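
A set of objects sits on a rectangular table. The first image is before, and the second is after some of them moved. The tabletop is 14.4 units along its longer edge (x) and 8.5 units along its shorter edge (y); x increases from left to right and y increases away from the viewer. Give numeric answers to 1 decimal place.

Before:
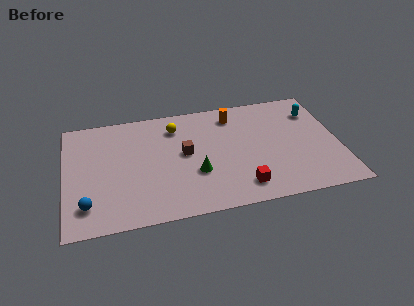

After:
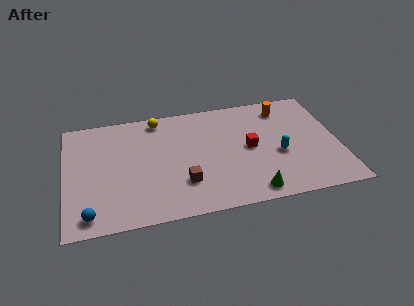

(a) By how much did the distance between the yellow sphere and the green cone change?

+4.2

Before: roughly 3.8 units apart; after: 8.0. That's 4.2 units further apart.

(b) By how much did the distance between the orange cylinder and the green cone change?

+1.8

They were about 4.6 units apart before and 6.4 after — 1.8 units further apart.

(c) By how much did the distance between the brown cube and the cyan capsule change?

-2.0

Before: roughly 7.2 units apart; after: 5.2. That's 2.0 units closer together.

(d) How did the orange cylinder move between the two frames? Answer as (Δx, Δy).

(2.7, 0.0)

From the two frames, the orange cylinder sits at roughly (9.0, 7.0) before and (11.7, 7.0) after.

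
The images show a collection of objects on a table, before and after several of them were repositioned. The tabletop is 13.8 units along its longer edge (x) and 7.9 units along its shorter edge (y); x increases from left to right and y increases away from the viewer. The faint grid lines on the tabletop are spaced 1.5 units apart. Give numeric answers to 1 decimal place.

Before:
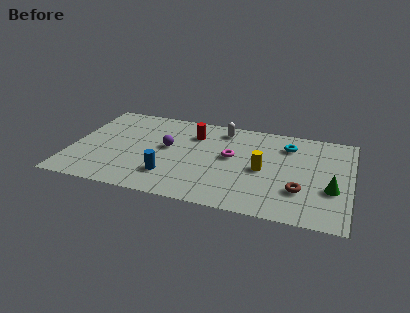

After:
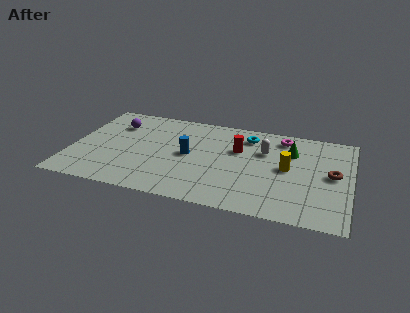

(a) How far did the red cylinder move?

2.4

From (5.9, 5.9) to (8.2, 5.1), the red cylinder covered √(2.3² + 0.8²) ≈ 2.4 units.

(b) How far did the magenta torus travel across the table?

3.3

The magenta torus moved from about (7.9, 4.4) to (10.3, 6.7), a distance of √(2.4² + 2.3²) ≈ 3.3.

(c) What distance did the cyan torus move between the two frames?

2.0

The cyan torus was near (10.6, 6.1) before and (8.6, 6.4) after, so it travelled √(2.0² + 0.3²) ≈ 2.0 units.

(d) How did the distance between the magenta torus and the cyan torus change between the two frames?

-1.5

The distance was about 3.2 in the first image and 1.7 in the second, so they moved 1.5 units closer together.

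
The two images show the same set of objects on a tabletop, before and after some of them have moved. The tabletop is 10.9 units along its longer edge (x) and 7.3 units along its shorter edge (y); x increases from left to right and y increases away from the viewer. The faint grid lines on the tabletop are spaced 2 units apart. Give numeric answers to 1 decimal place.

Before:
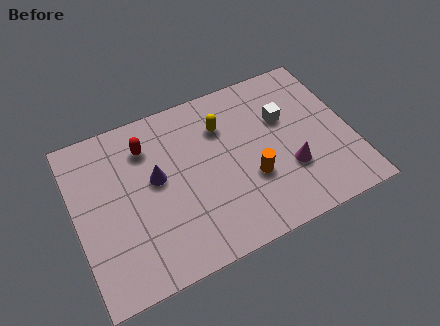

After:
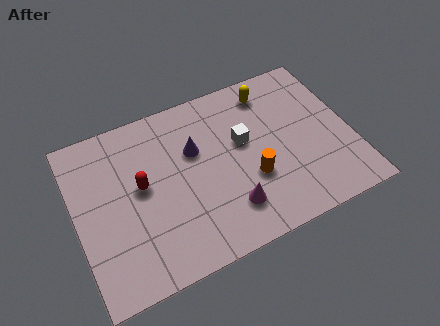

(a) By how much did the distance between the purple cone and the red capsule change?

+0.8

They were about 1.5 units apart before and 2.3 after — 0.8 units further apart.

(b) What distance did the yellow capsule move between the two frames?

2.2

From (6.0, 5.3) to (8.0, 6.1), the yellow capsule covered √(2.0² + 0.8²) ≈ 2.2 units.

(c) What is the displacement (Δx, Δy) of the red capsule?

(-0.4, -1.6)

From the two frames, the red capsule sits at roughly (3.0, 5.6) before and (2.6, 4.0) after.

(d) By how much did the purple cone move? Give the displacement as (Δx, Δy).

(1.6, 0.6)

The purple cone was at about (3.2, 4.1) and moved to about (4.8, 4.7).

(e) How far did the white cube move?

1.7

The white cube moved from about (8.4, 4.7) to (6.7, 4.3), a distance of √(1.7² + 0.4²) ≈ 1.7.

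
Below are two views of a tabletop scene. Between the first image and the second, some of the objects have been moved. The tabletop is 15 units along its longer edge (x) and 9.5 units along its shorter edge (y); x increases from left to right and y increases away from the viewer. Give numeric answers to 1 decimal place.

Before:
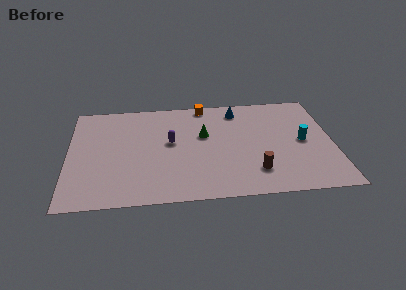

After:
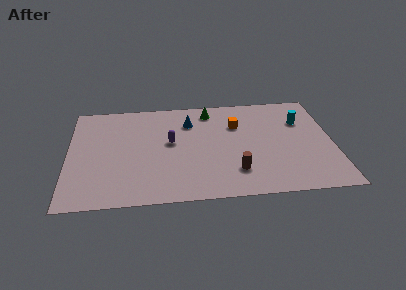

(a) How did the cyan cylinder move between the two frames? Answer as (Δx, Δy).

(0.0, 1.9)

The cyan cylinder started near (13.3, 4.7) and ended near (13.3, 6.6).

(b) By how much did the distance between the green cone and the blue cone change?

-1.4

They were about 3.0 units apart before and 1.6 after — 1.4 units closer together.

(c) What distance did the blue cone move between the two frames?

2.9

From (9.7, 8.0) to (6.9, 7.1), the blue cone covered √(2.8² + 0.9²) ≈ 2.9 units.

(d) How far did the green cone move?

2.3

The green cone moved from about (7.7, 5.8) to (8.1, 8.1), a distance of √(0.4² + 2.3²) ≈ 2.3.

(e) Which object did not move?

the purple capsule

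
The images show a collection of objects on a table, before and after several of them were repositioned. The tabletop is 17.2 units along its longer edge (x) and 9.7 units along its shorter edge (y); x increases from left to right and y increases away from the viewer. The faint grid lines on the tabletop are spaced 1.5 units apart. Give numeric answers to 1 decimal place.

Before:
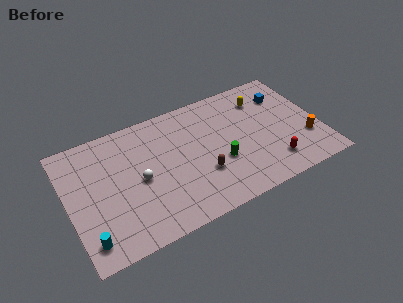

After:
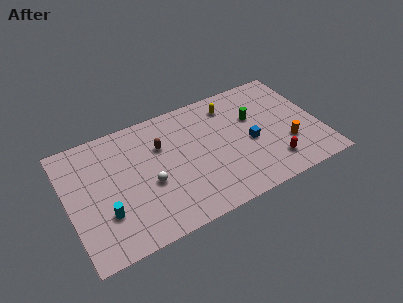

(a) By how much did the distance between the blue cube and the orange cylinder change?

-1.6

They were about 4.3 units apart before and 2.7 after — 1.6 units closer together.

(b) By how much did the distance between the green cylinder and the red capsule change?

+0.5

Before: roughly 3.8 units apart; after: 4.3. That's 0.5 units further apart.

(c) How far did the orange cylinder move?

1.3

From (16.1, 3.0) to (14.8, 3.1), the orange cylinder covered √(1.3² + 0.1²) ≈ 1.3 units.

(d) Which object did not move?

the red capsule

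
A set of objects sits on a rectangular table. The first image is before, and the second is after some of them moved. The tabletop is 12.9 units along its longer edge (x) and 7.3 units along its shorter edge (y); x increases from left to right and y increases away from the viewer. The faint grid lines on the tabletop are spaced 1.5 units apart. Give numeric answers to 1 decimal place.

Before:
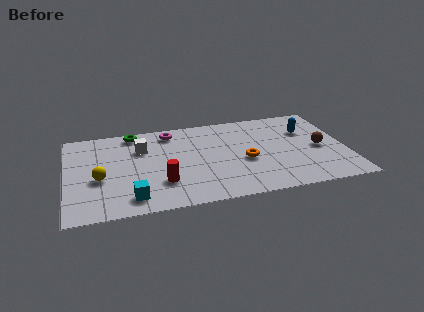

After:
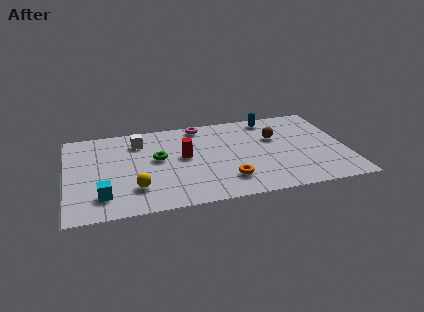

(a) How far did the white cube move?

0.6

The white cube moved from about (3.5, 5.1) to (3.4, 5.7), a distance of √(0.1² + 0.6²) ≈ 0.6.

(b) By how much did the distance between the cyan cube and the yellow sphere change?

-0.8

Before: roughly 2.3 units apart; after: 1.5. That's 0.8 units closer together.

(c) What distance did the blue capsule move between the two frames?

2.1

The blue capsule was near (11.2, 5.0) before and (9.6, 6.4) after, so it travelled √(1.6² + 1.4²) ≈ 2.1 units.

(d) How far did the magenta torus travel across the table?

1.4

From (4.9, 6.2) to (6.3, 6.5), the magenta torus covered √(1.4² + 0.3²) ≈ 1.4 units.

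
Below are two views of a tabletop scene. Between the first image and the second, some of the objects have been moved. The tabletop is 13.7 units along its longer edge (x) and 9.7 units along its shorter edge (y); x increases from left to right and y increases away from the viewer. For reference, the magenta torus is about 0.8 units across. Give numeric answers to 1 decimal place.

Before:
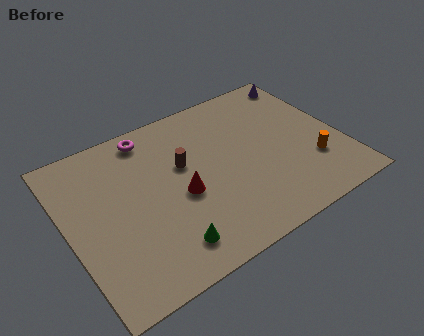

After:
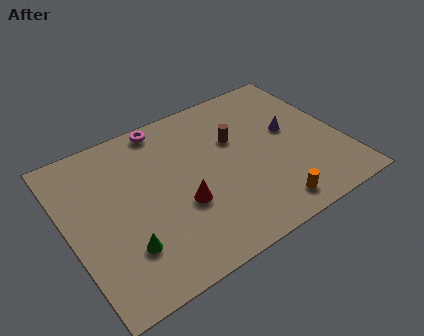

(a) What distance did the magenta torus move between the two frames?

0.9

The magenta torus was near (4.6, 8.5) before and (5.4, 8.8) after, so it travelled √(0.8² + 0.3²) ≈ 0.9 units.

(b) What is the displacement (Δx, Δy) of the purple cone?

(-1.5, -3.1)

From the two frames, the purple cone sits at roughly (12.8, 8.5) before and (11.3, 5.4) after.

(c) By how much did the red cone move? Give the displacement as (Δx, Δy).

(-0.1, -0.6)

From the two frames, the red cone sits at roughly (5.5, 4.2) before and (5.4, 3.6) after.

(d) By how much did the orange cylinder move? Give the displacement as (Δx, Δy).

(-2.6, -1.6)

The orange cylinder started near (12.0, 2.9) and ended near (9.4, 1.3).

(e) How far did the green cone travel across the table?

2.1

From (4.3, 1.7) to (2.4, 2.6), the green cone covered √(1.9² + 0.9²) ≈ 2.1 units.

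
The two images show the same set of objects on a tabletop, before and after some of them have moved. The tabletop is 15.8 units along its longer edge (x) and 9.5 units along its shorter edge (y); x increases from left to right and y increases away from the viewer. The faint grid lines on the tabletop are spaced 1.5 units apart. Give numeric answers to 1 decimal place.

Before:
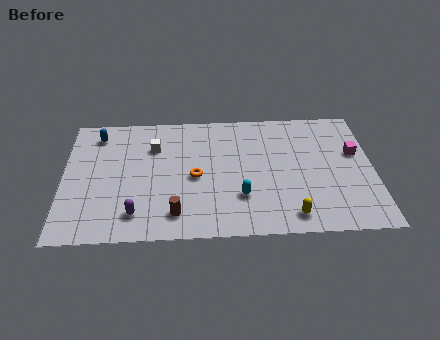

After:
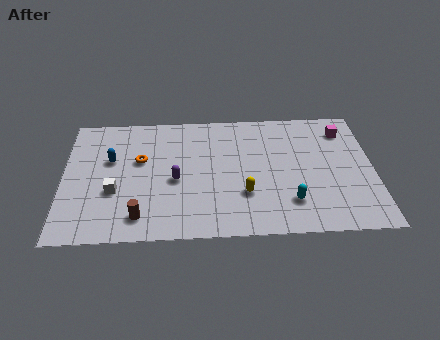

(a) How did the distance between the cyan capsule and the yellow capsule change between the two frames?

-0.5

Before: roughly 2.9 units apart; after: 2.4. That's 0.5 units closer together.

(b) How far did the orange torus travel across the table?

3.1

The orange torus was near (6.7, 4.4) before and (3.9, 5.8) after, so it travelled √(2.8² + 1.4²) ≈ 3.1 units.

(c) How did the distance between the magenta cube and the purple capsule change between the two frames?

-2.6

The distance was about 11.9 in the first image and 9.3 in the second, so they moved 2.6 units closer together.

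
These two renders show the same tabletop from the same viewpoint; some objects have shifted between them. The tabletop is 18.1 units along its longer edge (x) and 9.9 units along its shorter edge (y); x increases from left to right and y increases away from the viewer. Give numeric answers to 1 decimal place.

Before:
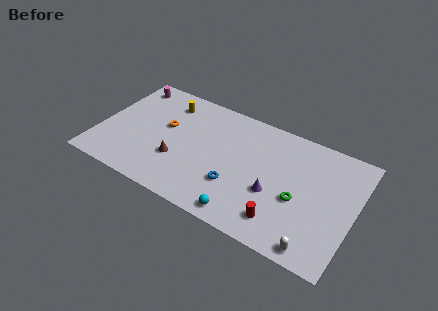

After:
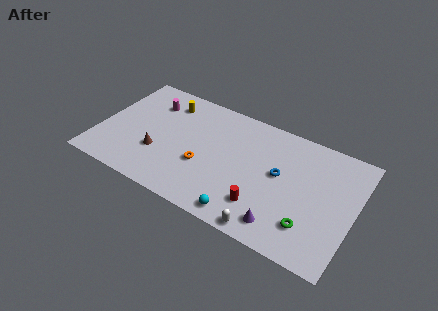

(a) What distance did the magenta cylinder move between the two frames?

2.1

The magenta cylinder was near (1.4, 8.5) before and (3.2, 7.5) after, so it travelled √(1.8² + 1.0²) ≈ 2.1 units.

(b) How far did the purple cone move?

2.4

The purple cone moved from about (12.6, 3.8) to (13.5, 1.6), a distance of √(0.9² + 2.2²) ≈ 2.4.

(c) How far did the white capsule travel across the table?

3.3

The white capsule was near (15.9, 1.0) before and (12.6, 0.8) after, so it travelled √(3.3² + 0.2²) ≈ 3.3 units.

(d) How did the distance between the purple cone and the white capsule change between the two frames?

-3.1

Before: roughly 4.3 units apart; after: 1.2. That's 3.1 units closer together.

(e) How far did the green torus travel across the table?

2.0

From (14.3, 4.1) to (15.3, 2.4), the green torus covered √(1.0² + 1.7²) ≈ 2.0 units.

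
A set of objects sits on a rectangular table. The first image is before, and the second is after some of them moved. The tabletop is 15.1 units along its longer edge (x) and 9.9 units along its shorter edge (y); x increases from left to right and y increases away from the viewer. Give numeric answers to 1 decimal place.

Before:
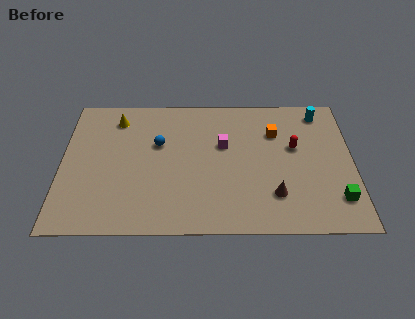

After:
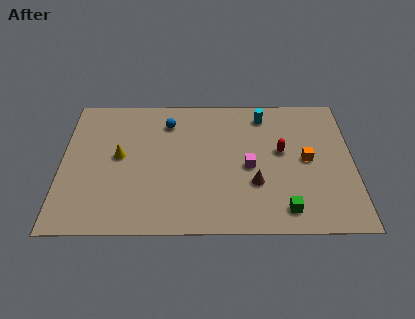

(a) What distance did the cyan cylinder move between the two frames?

3.0

The cyan cylinder was near (13.5, 8.5) before and (10.5, 8.3) after, so it travelled √(3.0² + 0.2²) ≈ 3.0 units.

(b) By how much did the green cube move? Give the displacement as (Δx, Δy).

(-2.7, -0.7)

From the two frames, the green cube sits at roughly (14.2, 2.2) before and (11.5, 1.5) after.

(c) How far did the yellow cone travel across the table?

2.8

The yellow cone moved from about (2.8, 8.1) to (3.0, 5.3), a distance of √(0.2² + 2.8²) ≈ 2.8.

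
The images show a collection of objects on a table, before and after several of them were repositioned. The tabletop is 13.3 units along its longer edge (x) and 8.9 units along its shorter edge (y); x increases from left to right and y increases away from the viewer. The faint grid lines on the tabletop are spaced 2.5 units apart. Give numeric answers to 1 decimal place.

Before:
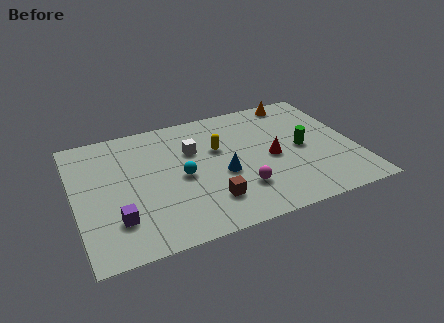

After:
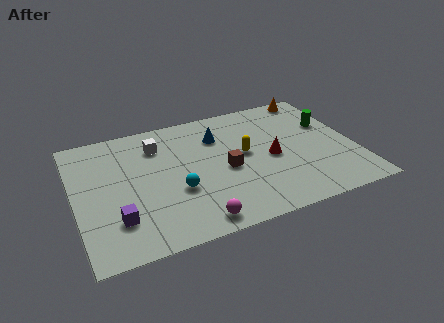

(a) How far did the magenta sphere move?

2.7

The magenta sphere moved from about (7.6, 2.4) to (5.3, 1.0), a distance of √(2.3² + 1.4²) ≈ 2.7.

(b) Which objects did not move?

the purple cube and the red cone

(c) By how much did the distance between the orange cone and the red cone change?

+0.5

Before: roughly 4.3 units apart; after: 4.8. That's 0.5 units further apart.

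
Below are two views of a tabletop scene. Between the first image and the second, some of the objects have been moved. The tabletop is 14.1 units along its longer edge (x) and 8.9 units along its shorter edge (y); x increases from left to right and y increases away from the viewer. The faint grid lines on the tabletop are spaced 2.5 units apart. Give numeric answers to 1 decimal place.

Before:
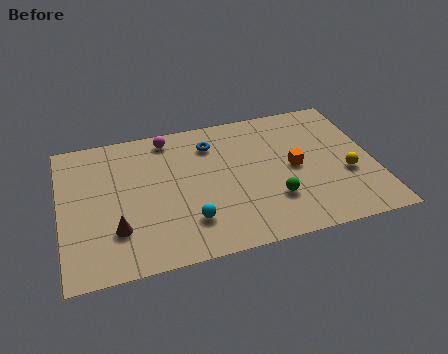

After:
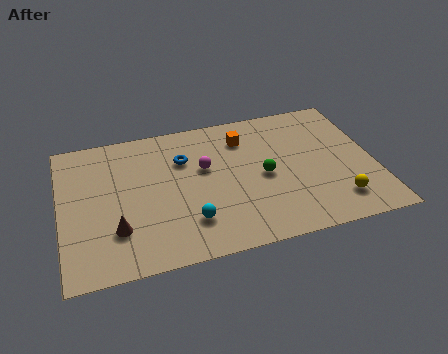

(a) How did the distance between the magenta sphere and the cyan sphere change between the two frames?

-2.3

The distance was about 5.6 in the first image and 3.3 in the second, so they moved 2.3 units closer together.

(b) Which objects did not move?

the brown cone and the cyan sphere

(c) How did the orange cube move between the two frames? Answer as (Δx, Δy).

(-2.1, 2.5)

The orange cube was at about (10.5, 4.4) and moved to about (8.4, 6.9).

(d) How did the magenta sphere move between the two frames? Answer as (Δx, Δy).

(1.5, -2.4)

The magenta sphere was at about (5.0, 7.8) and moved to about (6.5, 5.4).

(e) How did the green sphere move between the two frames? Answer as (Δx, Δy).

(-0.3, 1.6)

The green sphere was at about (9.4, 2.6) and moved to about (9.1, 4.2).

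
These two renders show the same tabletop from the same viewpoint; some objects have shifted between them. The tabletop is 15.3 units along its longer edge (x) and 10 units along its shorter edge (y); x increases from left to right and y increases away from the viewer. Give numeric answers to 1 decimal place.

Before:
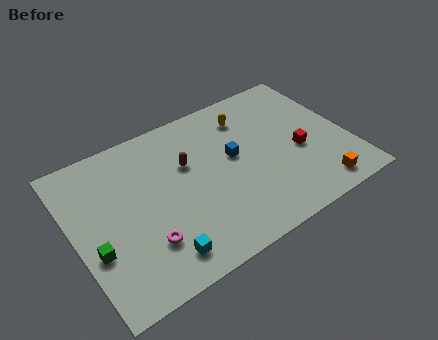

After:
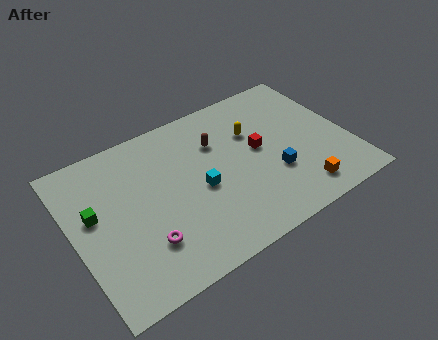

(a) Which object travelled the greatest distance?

the cyan cube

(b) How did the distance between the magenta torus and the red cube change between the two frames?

-1.7

The distance was about 9.1 in the first image and 7.4 in the second, so they moved 1.7 units closer together.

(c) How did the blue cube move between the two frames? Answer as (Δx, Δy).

(1.9, -2.2)

The blue cube was at about (9.0, 5.6) and moved to about (10.9, 3.4).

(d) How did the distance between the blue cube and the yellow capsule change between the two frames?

+0.8

They were about 2.6 units apart before and 3.4 after — 0.8 units further apart.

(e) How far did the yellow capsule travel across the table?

1.2

The yellow capsule moved from about (10.2, 7.9) to (10.3, 6.7), a distance of √(0.1² + 1.2²) ≈ 1.2.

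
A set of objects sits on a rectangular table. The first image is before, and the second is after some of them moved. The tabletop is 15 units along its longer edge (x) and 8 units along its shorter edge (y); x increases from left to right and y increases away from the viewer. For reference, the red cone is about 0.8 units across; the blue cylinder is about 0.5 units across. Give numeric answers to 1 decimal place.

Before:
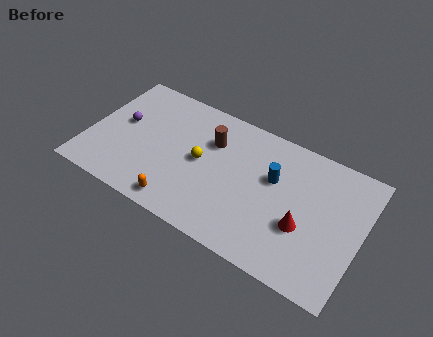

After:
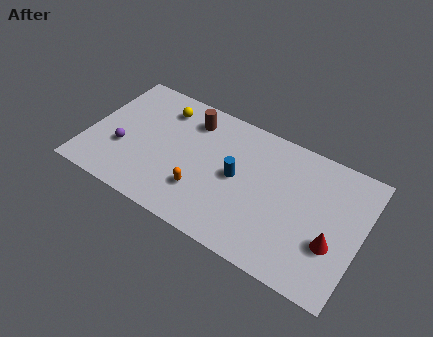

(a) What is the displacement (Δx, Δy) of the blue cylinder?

(-1.9, -0.9)

The blue cylinder started near (10.1, 5.0) and ended near (8.2, 4.1).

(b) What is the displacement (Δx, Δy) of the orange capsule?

(1.0, 1.3)

The orange capsule started near (5.5, 1.0) and ended near (6.5, 2.3).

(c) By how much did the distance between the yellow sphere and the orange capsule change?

+1.8

The distance was about 3.2 in the first image and 5.0 in the second, so they moved 1.8 units further apart.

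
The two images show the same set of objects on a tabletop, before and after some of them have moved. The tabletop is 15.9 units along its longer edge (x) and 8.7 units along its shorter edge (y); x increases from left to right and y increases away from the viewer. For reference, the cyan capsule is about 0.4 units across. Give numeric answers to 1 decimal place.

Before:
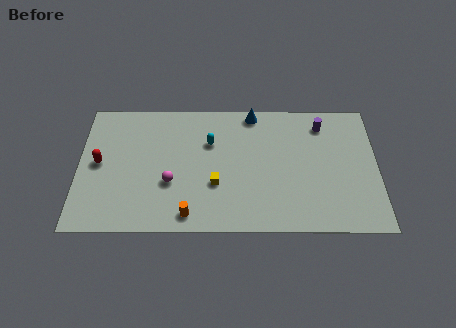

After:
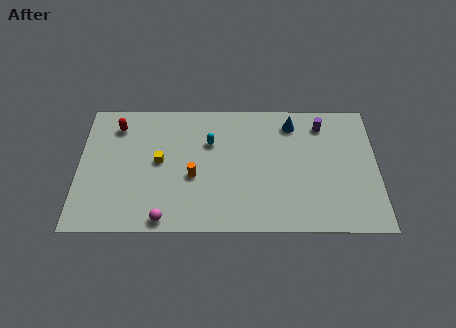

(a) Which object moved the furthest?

the yellow cube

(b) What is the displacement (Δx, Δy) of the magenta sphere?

(-0.3, -2.4)

From the two frames, the magenta sphere sits at roughly (4.9, 3.2) before and (4.6, 0.8) after.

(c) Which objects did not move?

the cyan capsule and the purple cylinder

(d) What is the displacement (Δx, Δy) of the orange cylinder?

(0.2, 2.5)

The orange cylinder was at about (5.9, 1.1) and moved to about (6.1, 3.6).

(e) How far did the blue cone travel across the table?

2.2

The blue cone moved from about (9.3, 7.9) to (11.4, 7.2), a distance of √(2.1² + 0.7²) ≈ 2.2.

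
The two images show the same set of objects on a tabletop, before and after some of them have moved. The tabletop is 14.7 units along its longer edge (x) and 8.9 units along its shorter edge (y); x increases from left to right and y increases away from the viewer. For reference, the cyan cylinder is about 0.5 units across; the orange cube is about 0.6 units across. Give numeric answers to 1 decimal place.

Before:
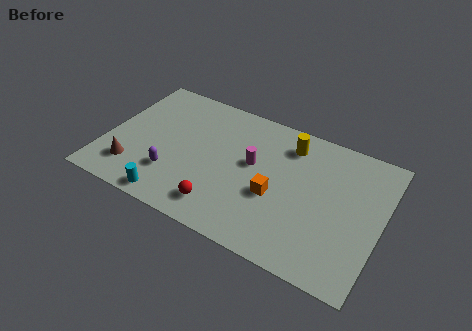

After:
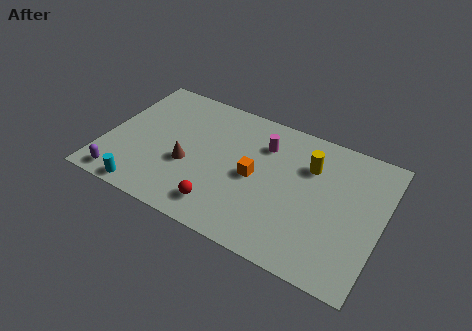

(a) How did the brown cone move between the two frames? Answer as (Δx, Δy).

(2.8, 1.5)

The brown cone started near (1.7, 2.0) and ended near (4.5, 3.5).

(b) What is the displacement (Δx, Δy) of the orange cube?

(-1.2, 0.7)

The orange cube was at about (9.2, 3.6) and moved to about (8.0, 4.3).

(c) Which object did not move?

the red sphere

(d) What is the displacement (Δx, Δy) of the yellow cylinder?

(1.2, -0.9)

The yellow cylinder started near (9.5, 7.2) and ended near (10.7, 6.3).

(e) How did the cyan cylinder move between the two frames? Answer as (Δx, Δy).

(-1.4, -0.1)

The cyan cylinder was at about (4.0, 0.9) and moved to about (2.6, 0.8).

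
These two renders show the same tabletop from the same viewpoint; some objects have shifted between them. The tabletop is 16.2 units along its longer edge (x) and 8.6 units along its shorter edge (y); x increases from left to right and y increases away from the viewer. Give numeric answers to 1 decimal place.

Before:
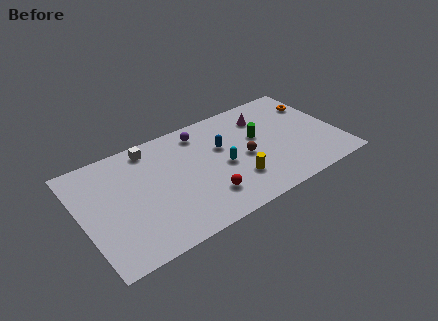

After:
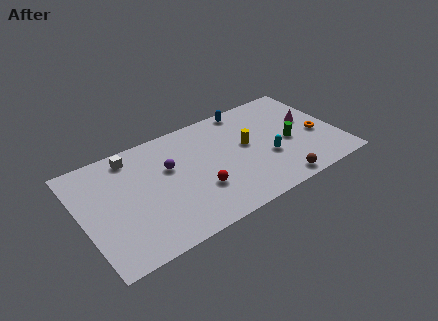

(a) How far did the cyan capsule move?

2.9

The cyan capsule was near (8.8, 3.9) before and (11.6, 3.2) after, so it travelled √(2.8² + 0.7²) ≈ 2.9 units.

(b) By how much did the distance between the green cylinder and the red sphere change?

+1.2

Before: roughly 4.9 units apart; after: 6.1. That's 1.2 units further apart.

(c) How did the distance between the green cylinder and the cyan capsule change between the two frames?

-1.2

Before: roughly 2.8 units apart; after: 1.6. That's 1.2 units closer together.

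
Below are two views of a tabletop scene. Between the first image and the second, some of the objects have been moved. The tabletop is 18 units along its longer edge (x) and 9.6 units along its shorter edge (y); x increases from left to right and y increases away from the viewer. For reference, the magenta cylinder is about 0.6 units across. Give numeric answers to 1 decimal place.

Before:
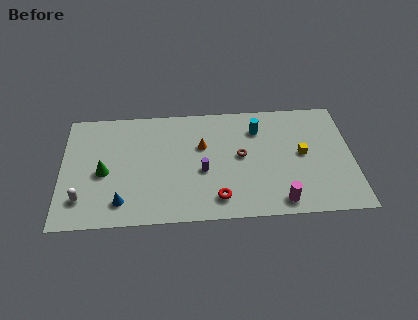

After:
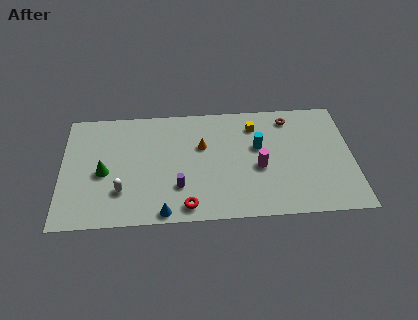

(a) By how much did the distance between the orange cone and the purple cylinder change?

+1.5

Before: roughly 2.1 units apart; after: 3.6. That's 1.5 units further apart.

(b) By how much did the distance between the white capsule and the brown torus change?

+1.6

They were about 10.2 units apart before and 11.8 after — 1.6 units further apart.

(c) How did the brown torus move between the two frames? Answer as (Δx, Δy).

(3.1, 3.0)

The brown torus was at about (11.1, 5.1) and moved to about (14.2, 8.1).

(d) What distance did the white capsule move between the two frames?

2.5

From (1.3, 2.2) to (3.7, 2.7), the white capsule covered √(2.4² + 0.5²) ≈ 2.5 units.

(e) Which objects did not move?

the orange cone and the green cone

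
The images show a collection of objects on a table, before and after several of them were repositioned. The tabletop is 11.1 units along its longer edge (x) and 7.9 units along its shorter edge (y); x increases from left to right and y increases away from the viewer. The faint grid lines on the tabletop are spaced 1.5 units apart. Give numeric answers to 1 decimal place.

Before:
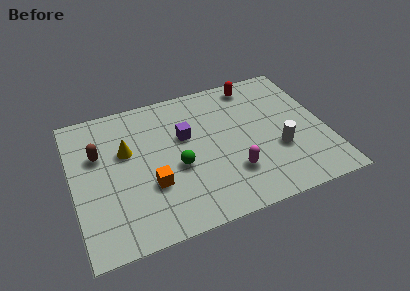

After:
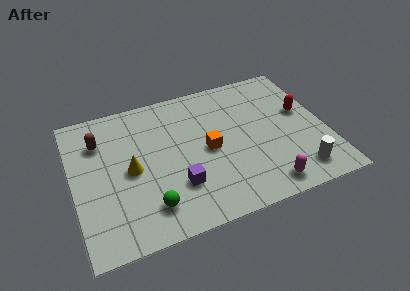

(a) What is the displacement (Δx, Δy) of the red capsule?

(1.9, -2.3)

The red capsule started near (8.3, 6.9) and ended near (10.2, 4.6).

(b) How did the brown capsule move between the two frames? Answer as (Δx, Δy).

(0.1, 0.7)

From the two frames, the brown capsule sits at roughly (1.2, 5.1) before and (1.3, 5.8) after.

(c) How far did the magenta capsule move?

1.8

From (6.8, 2.2) to (8.1, 1.0), the magenta capsule covered √(1.3² + 1.2²) ≈ 1.8 units.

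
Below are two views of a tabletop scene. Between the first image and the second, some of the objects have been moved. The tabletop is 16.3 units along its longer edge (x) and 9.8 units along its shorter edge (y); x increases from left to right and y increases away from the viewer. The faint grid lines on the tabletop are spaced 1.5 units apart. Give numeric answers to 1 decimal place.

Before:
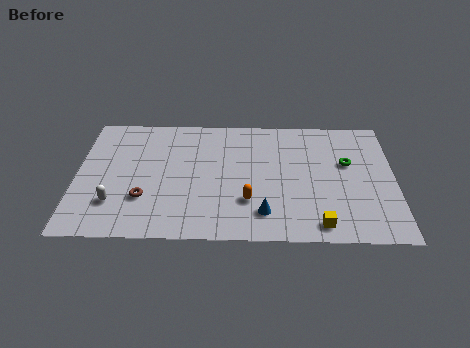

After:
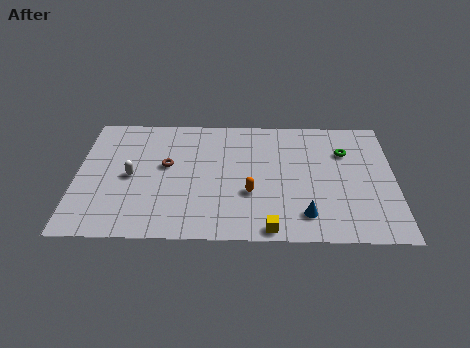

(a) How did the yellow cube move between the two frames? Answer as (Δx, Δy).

(-2.5, -0.4)

The yellow cube was at about (12.4, 1.2) and moved to about (9.9, 0.8).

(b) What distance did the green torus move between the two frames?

0.9

The green torus was near (13.9, 6.0) before and (13.8, 6.9) after, so it travelled √(0.1² + 0.9²) ≈ 0.9 units.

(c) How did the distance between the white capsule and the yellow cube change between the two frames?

-2.4

They were about 10.5 units apart before and 8.1 after — 2.4 units closer together.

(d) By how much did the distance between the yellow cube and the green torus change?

+2.2

Before: roughly 5.0 units apart; after: 7.2. That's 2.2 units further apart.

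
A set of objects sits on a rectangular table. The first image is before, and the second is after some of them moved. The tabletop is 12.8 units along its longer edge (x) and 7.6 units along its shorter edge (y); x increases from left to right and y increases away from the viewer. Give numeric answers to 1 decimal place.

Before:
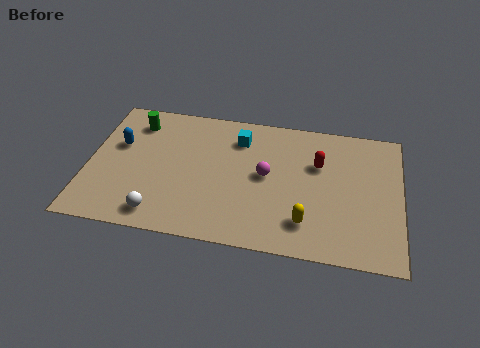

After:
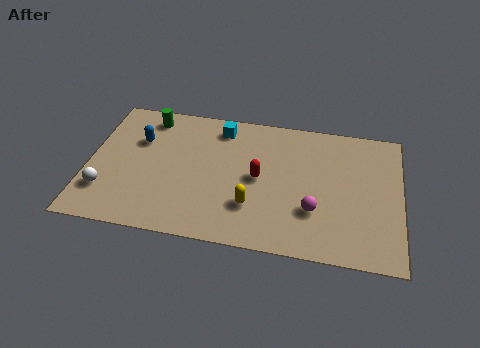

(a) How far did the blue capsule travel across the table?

0.9

The blue capsule moved from about (1.2, 4.7) to (2.0, 5.1), a distance of √(0.8² + 0.4²) ≈ 0.9.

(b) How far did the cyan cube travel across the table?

0.9

From (6.1, 5.9) to (5.3, 6.4), the cyan cube covered √(0.8² + 0.5²) ≈ 0.9 units.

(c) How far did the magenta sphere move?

2.6

The magenta sphere moved from about (7.3, 4.0) to (9.3, 2.4), a distance of √(2.0² + 1.6²) ≈ 2.6.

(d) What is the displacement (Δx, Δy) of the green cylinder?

(0.5, 0.4)

The green cylinder was at about (1.8, 6.1) and moved to about (2.3, 6.5).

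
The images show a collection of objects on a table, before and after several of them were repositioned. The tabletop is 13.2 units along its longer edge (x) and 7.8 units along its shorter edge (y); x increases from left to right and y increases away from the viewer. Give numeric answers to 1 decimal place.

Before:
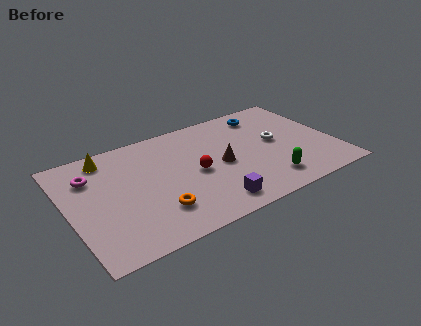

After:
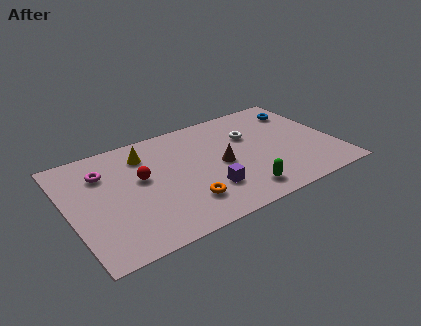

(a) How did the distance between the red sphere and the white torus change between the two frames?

+1.4

The distance was about 4.2 in the first image and 5.6 in the second, so they moved 1.4 units further apart.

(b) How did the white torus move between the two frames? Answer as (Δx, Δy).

(-1.2, 1.0)

From the two frames, the white torus sits at roughly (10.4, 4.2) before and (9.2, 5.2) after.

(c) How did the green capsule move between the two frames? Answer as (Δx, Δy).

(-1.4, -0.2)

The green capsule was at about (9.5, 1.5) and moved to about (8.1, 1.3).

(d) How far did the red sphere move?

2.7

The red sphere was near (6.2, 3.7) before and (3.6, 4.5) after, so it travelled √(2.6² + 0.8²) ≈ 2.7 units.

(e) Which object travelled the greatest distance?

the red sphere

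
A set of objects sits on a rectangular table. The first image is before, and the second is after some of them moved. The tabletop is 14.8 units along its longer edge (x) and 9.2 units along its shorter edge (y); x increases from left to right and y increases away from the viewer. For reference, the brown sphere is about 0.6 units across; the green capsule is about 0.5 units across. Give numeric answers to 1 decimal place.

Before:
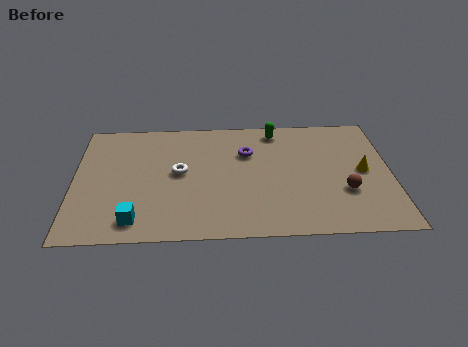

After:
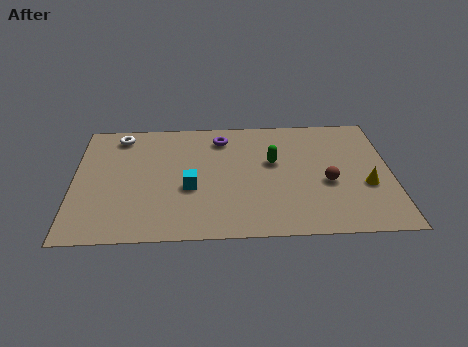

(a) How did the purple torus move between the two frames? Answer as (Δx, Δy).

(-1.2, 1.2)

From the two frames, the purple torus sits at roughly (8.1, 6.3) before and (6.9, 7.5) after.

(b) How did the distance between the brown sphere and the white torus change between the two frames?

+2.6

Before: roughly 7.9 units apart; after: 10.5. That's 2.6 units further apart.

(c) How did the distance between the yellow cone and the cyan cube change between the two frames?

-2.9

The distance was about 11.1 in the first image and 8.2 in the second, so they moved 2.9 units closer together.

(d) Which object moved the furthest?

the white torus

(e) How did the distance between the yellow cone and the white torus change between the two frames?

+3.7

The distance was about 8.6 in the first image and 12.3 in the second, so they moved 3.7 units further apart.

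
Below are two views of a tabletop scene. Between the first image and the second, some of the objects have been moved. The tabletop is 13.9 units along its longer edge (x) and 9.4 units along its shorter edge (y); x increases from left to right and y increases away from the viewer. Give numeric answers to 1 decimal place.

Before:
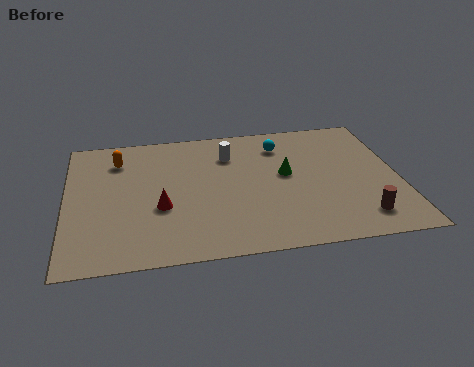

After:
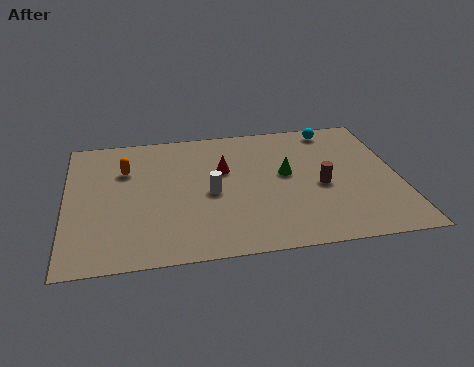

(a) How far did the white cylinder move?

2.8

The white cylinder moved from about (6.9, 7.0) to (6.0, 4.3), a distance of √(0.9² + 2.7²) ≈ 2.8.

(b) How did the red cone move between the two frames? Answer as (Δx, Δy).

(2.7, 2.3)

From the two frames, the red cone sits at roughly (3.9, 3.6) before and (6.6, 5.9) after.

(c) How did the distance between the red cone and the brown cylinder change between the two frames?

-4.0

They were about 8.4 units apart before and 4.4 after — 4.0 units closer together.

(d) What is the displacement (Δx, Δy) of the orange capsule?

(0.3, -0.8)

The orange capsule started near (2.2, 7.3) and ended near (2.5, 6.5).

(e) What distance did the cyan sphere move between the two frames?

2.5

From (9.1, 7.4) to (11.4, 8.3), the cyan sphere covered √(2.3² + 0.9²) ≈ 2.5 units.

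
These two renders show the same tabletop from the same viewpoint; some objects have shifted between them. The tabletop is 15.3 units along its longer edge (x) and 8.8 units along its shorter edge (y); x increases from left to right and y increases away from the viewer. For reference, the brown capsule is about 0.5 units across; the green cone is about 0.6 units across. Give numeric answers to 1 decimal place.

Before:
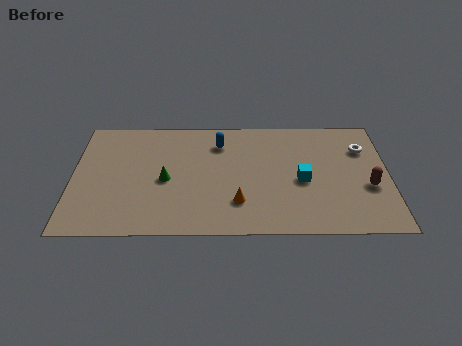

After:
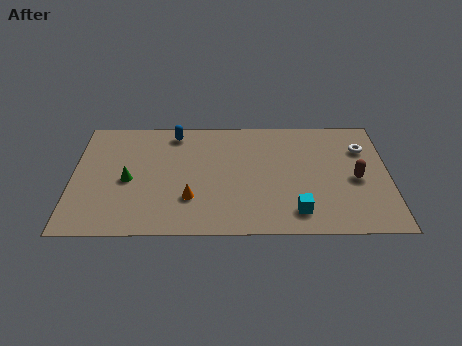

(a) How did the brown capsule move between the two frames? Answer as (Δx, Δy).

(-0.6, 0.6)

The brown capsule was at about (14.3, 3.4) and moved to about (13.7, 4.0).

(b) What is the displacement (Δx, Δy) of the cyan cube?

(-0.3, -2.3)

The cyan cube started near (11.1, 3.9) and ended near (10.8, 1.6).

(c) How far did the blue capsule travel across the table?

2.3

The blue capsule moved from about (7.1, 6.8) to (4.9, 7.6), a distance of √(2.2² + 0.8²) ≈ 2.3.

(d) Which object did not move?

the white torus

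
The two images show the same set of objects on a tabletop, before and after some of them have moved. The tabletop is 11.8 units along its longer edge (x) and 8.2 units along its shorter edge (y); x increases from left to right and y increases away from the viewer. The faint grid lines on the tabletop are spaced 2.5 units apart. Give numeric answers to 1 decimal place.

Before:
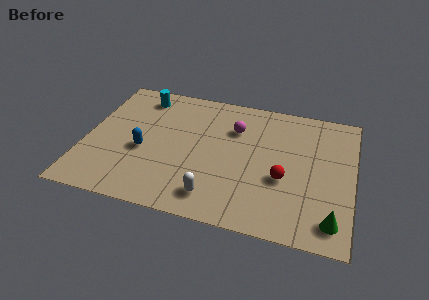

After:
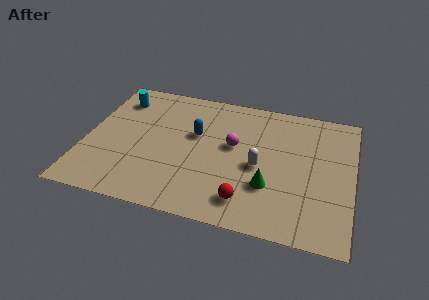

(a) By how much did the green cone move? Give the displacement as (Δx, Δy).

(-2.8, 1.3)

From the two frames, the green cone sits at roughly (11.0, 1.3) before and (8.2, 2.6) after.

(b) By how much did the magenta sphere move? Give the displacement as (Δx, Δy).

(0.0, -1.1)

The magenta sphere was at about (6.5, 5.8) and moved to about (6.5, 4.7).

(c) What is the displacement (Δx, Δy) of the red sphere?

(-1.5, -1.7)

The red sphere was at about (8.8, 3.2) and moved to about (7.3, 1.5).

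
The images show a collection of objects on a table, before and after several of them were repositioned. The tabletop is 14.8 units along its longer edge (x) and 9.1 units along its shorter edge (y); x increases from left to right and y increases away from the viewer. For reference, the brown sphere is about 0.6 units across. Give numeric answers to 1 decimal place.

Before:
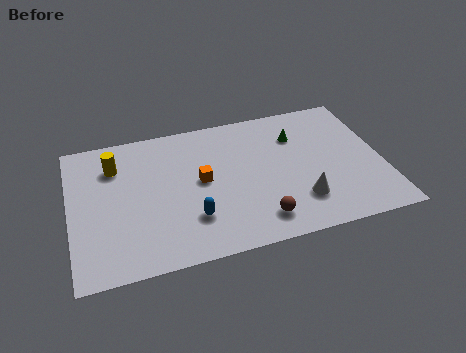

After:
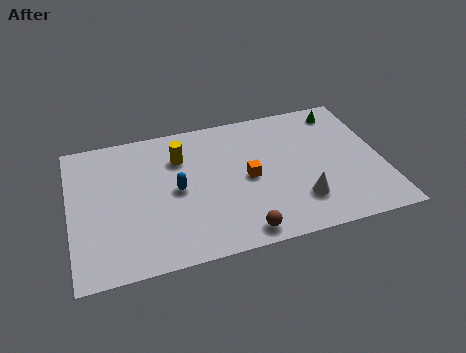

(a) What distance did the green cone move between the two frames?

2.6

The green cone was near (10.9, 6.6) before and (13.2, 7.8) after, so it travelled √(2.3² + 1.2²) ≈ 2.6 units.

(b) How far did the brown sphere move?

1.1

From (8.7, 1.6) to (7.8, 1.0), the brown sphere covered √(0.9² + 0.6²) ≈ 1.1 units.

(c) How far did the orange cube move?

2.2

The orange cube moved from about (6.2, 4.8) to (8.4, 4.4), a distance of √(2.2² + 0.4²) ≈ 2.2.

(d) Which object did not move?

the white cone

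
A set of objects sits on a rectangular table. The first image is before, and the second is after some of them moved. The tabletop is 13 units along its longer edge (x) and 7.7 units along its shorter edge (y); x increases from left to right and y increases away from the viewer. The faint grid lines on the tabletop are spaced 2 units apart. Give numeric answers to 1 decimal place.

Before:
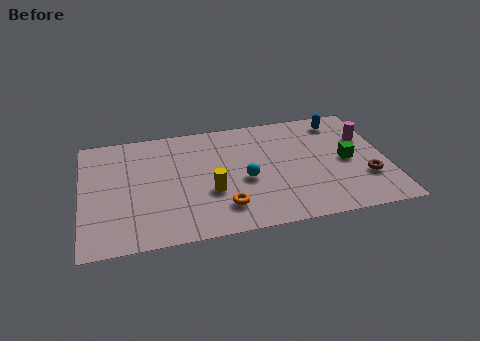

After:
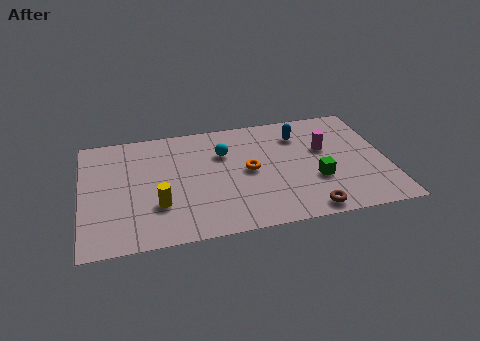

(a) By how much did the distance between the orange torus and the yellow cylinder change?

+3.0

The distance was about 1.2 in the first image and 4.2 in the second, so they moved 3.0 units further apart.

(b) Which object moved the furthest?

the brown torus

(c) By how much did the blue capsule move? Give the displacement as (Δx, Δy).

(-1.8, -0.6)

The blue capsule was at about (11.2, 6.5) and moved to about (9.4, 5.9).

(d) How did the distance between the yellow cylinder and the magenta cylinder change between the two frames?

+0.4

The distance was about 7.2 in the first image and 7.6 in the second, so they moved 0.4 units further apart.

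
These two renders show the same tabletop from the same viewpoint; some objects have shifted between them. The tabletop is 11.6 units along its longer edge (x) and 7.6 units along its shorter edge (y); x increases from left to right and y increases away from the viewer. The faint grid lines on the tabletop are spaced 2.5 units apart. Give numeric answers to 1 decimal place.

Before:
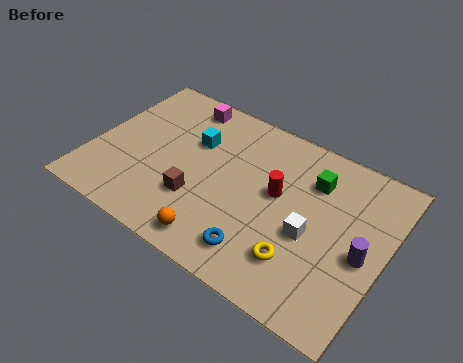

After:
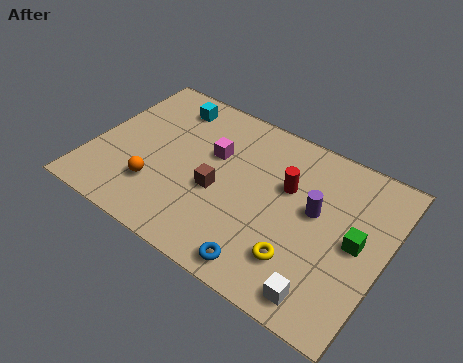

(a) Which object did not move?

the yellow torus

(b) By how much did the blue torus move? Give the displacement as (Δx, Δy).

(0.3, -0.5)

The blue torus was at about (7.1, 1.4) and moved to about (7.4, 0.9).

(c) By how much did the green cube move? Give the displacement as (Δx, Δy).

(2.0, -1.8)

The green cube started near (8.5, 5.6) and ended near (10.5, 3.8).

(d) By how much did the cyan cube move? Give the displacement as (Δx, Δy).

(-1.3, 1.3)

The cyan cube started near (3.8, 5.0) and ended near (2.5, 6.3).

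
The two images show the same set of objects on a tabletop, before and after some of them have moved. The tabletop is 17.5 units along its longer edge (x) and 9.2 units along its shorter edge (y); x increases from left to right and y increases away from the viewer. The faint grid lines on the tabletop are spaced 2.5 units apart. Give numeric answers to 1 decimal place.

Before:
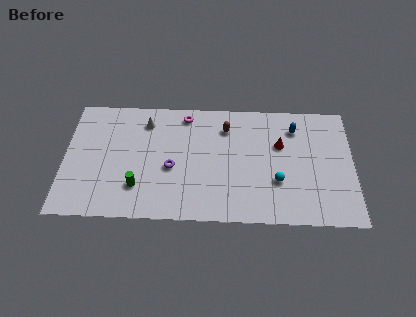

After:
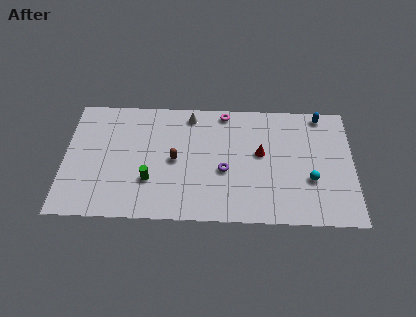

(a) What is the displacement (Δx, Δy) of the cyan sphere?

(2.0, 0.2)

The cyan sphere was at about (12.9, 3.1) and moved to about (14.9, 3.3).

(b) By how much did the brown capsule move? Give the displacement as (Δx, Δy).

(-3.1, -2.6)

The brown capsule started near (9.8, 7.1) and ended near (6.7, 4.5).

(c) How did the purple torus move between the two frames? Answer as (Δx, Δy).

(3.2, -0.1)

The purple torus was at about (6.5, 3.9) and moved to about (9.7, 3.8).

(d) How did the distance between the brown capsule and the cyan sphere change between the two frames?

+3.2

The distance was about 5.1 in the first image and 8.3 in the second, so they moved 3.2 units further apart.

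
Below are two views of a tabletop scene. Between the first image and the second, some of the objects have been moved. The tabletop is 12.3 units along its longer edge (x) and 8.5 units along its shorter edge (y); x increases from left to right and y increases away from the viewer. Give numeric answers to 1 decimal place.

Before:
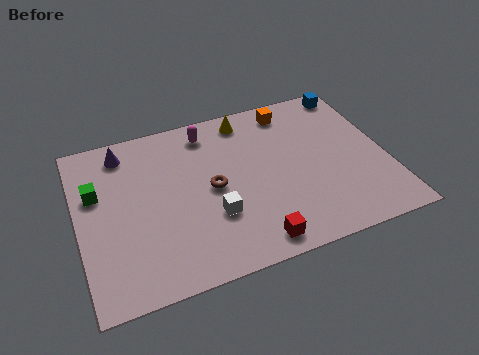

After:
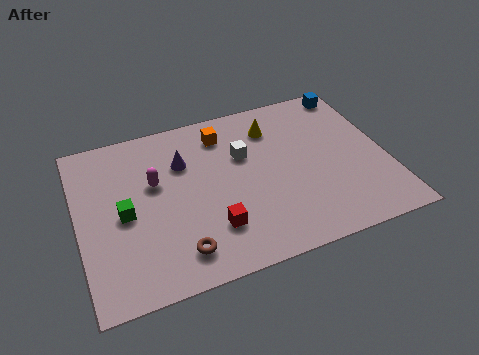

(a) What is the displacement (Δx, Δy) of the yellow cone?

(1.0, -0.8)

From the two frames, the yellow cone sits at roughly (7.0, 7.4) before and (8.0, 6.6) after.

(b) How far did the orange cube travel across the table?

2.8

The orange cube was near (8.8, 7.3) before and (6.0, 6.9) after, so it travelled √(2.8² + 0.4²) ≈ 2.8 units.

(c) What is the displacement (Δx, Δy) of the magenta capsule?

(-2.3, -2.0)

The magenta capsule was at about (5.4, 7.2) and moved to about (3.1, 5.2).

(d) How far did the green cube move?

1.7

From (0.8, 5.4) to (1.8, 4.0), the green cube covered √(1.0² + 1.4²) ≈ 1.7 units.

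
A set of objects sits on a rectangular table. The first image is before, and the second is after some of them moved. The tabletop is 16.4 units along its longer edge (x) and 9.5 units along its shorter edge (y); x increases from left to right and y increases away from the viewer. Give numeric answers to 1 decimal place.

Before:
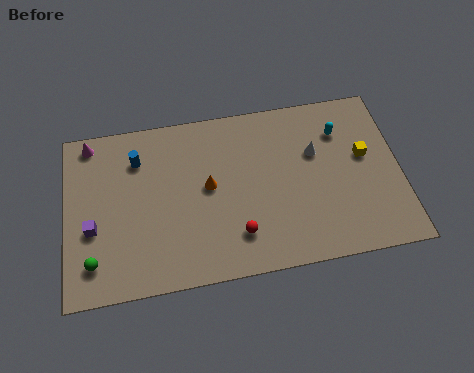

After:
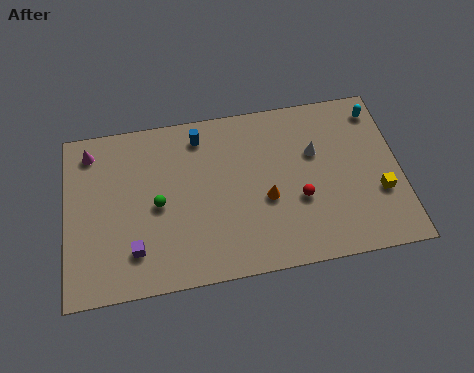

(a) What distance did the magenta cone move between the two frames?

0.5

The magenta cone moved from about (1.3, 8.5) to (1.3, 8.0), a distance of √(0.0² + 0.5²) ≈ 0.5.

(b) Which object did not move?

the white cone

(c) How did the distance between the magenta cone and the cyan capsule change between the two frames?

+1.8

The distance was about 12.4 in the first image and 14.2 in the second, so they moved 1.8 units further apart.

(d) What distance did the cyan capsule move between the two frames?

2.1

The cyan capsule moved from about (13.6, 7.1) to (15.5, 8.0), a distance of √(1.9² + 0.9²) ≈ 2.1.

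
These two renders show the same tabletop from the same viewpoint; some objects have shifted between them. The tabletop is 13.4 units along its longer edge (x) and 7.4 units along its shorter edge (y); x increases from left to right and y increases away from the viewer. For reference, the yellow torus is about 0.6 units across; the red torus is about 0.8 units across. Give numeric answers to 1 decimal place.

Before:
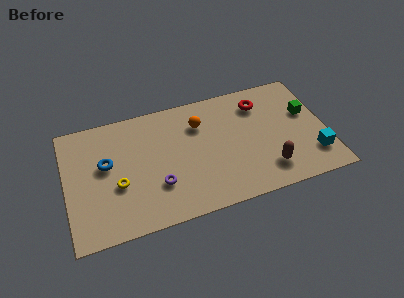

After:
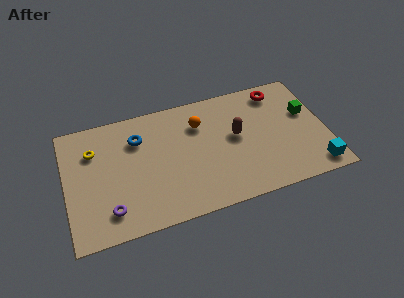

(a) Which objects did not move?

the orange sphere and the green cube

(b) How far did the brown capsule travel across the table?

2.9

From (10.2, 1.6) to (8.8, 4.1), the brown capsule covered √(1.4² + 2.5²) ≈ 2.9 units.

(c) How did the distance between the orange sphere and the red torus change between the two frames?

+1.1

They were about 3.2 units apart before and 4.3 after — 1.1 units further apart.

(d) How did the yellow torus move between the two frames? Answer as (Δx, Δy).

(-1.1, 2.4)

The yellow torus was at about (2.6, 2.9) and moved to about (1.5, 5.3).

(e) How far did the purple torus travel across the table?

2.6

The purple torus was near (4.6, 2.3) before and (2.1, 1.5) after, so it travelled √(2.5² + 0.8²) ≈ 2.6 units.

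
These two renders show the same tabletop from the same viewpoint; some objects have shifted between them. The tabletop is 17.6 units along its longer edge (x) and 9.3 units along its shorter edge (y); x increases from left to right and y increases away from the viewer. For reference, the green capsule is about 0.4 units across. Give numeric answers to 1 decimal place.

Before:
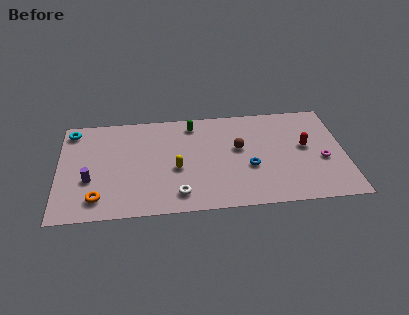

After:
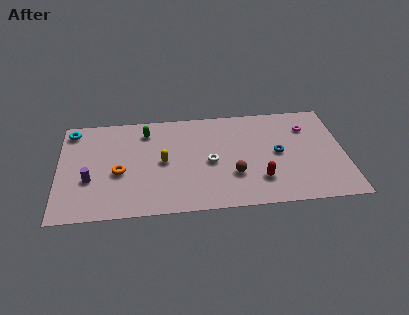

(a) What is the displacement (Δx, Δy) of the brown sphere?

(-0.4, -2.4)

The brown sphere was at about (11.1, 5.4) and moved to about (10.7, 3.0).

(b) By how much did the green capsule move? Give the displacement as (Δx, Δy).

(-2.9, -0.4)

From the two frames, the green capsule sits at roughly (8.3, 7.9) before and (5.4, 7.5) after.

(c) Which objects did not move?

the cyan torus and the purple cylinder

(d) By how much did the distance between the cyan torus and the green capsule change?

-2.9

The distance was about 7.5 in the first image and 4.6 in the second, so they moved 2.9 units closer together.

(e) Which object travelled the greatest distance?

the red capsule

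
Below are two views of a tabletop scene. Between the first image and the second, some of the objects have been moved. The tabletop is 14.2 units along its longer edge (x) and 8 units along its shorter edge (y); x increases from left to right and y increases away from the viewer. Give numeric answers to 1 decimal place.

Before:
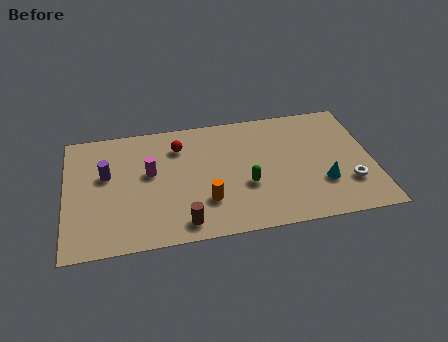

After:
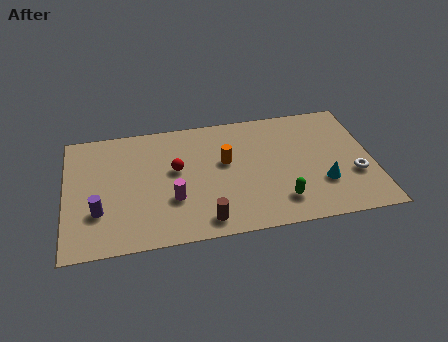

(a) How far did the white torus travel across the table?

0.6

From (13.0, 2.3) to (13.3, 2.8), the white torus covered √(0.3² + 0.5²) ≈ 0.6 units.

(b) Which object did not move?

the cyan cone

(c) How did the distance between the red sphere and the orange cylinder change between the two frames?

-1.7

The distance was about 4.0 in the first image and 2.3 in the second, so they moved 1.7 units closer together.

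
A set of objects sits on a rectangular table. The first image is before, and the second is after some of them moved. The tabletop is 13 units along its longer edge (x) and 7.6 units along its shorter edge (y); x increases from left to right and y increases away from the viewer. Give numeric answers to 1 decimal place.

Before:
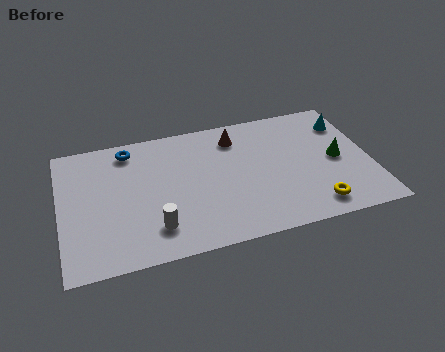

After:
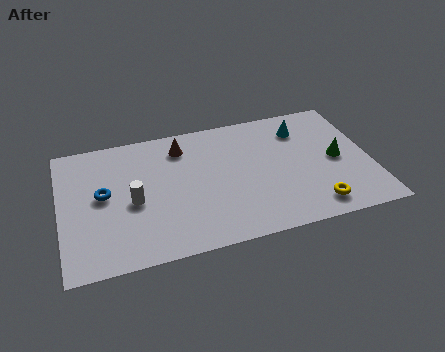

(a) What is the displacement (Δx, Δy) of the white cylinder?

(-0.8, 1.7)

The white cylinder was at about (3.8, 1.7) and moved to about (3.0, 3.4).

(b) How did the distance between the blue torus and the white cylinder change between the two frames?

-3.5

The distance was about 4.9 in the first image and 1.4 in the second, so they moved 3.5 units closer together.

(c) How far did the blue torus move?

2.7

From (3.0, 6.5) to (1.8, 4.1), the blue torus covered √(1.2² + 2.4²) ≈ 2.7 units.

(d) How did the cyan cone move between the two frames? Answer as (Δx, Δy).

(-1.9, 0.1)

The cyan cone started near (12.2, 5.8) and ended near (10.3, 5.9).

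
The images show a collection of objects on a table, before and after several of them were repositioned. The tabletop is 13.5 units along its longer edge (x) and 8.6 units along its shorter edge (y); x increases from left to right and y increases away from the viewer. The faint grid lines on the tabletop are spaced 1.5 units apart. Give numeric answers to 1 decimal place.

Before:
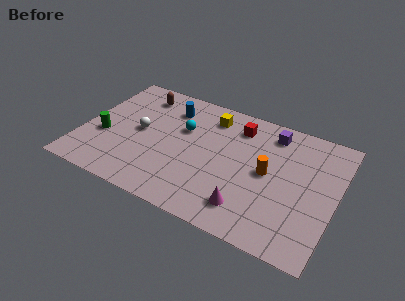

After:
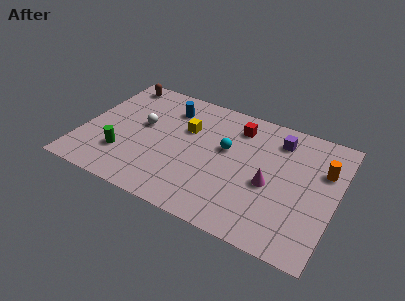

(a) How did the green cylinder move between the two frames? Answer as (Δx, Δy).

(1.2, -0.9)

The green cylinder was at about (1.2, 3.3) and moved to about (2.4, 2.4).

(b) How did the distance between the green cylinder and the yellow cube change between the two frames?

-2.1

The distance was about 6.5 in the first image and 4.4 in the second, so they moved 2.1 units closer together.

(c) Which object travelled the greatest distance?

the orange cylinder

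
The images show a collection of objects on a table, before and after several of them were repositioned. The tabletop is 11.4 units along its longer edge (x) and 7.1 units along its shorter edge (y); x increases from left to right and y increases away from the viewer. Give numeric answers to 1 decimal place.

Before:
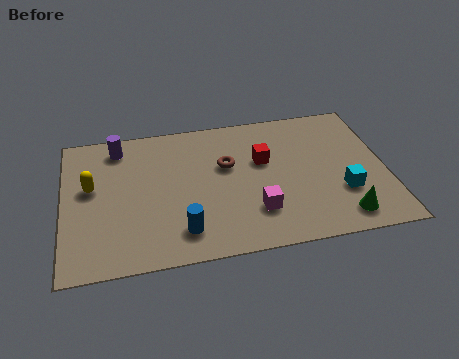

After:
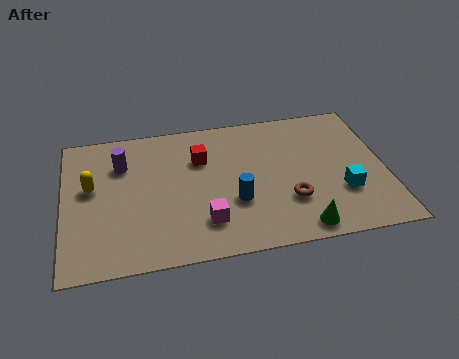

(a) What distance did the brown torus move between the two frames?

3.0

The brown torus moved from about (5.8, 4.4) to (7.9, 2.2), a distance of √(2.1² + 2.2²) ≈ 3.0.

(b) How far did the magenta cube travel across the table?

1.8

The magenta cube moved from about (6.7, 1.9) to (4.9, 1.7), a distance of √(1.8² + 0.2²) ≈ 1.8.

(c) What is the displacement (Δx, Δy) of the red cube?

(-2.2, 0.5)

From the two frames, the red cube sits at roughly (7.1, 4.4) before and (4.9, 4.9) after.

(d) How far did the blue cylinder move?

2.2

The blue cylinder was near (4.1, 1.4) before and (6.0, 2.5) after, so it travelled √(1.9² + 1.1²) ≈ 2.2 units.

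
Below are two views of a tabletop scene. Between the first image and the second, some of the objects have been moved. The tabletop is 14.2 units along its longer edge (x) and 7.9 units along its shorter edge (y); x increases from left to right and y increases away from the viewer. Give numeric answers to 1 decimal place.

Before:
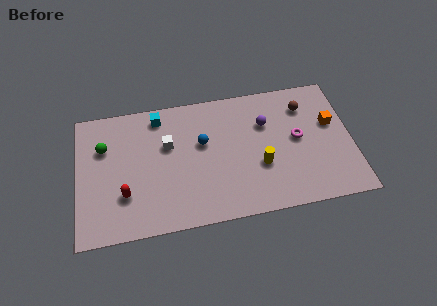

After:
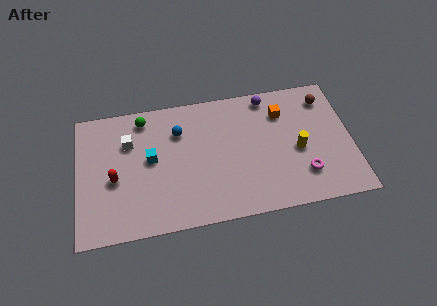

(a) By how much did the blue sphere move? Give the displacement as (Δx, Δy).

(-1.2, 0.9)

From the two frames, the blue sphere sits at roughly (6.5, 4.8) before and (5.3, 5.7) after.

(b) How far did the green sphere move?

2.5

The green sphere was near (1.4, 5.4) before and (3.5, 6.8) after, so it travelled √(2.1² + 1.4²) ≈ 2.5 units.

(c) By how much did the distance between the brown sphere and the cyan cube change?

+1.8

The distance was about 7.6 in the first image and 9.4 in the second, so they moved 1.8 units further apart.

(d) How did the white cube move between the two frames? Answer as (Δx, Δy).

(-2.0, 0.5)

The white cube started near (4.7, 5.0) and ended near (2.7, 5.5).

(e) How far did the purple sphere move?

1.6

The purple sphere was near (9.8, 5.4) before and (10.0, 7.0) after, so it travelled √(0.2² + 1.6²) ≈ 1.6 units.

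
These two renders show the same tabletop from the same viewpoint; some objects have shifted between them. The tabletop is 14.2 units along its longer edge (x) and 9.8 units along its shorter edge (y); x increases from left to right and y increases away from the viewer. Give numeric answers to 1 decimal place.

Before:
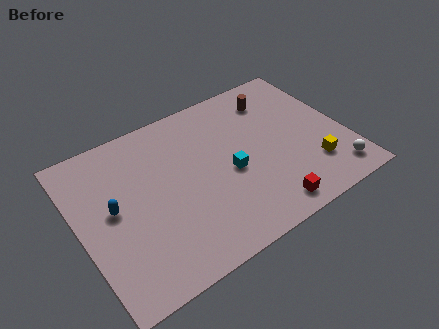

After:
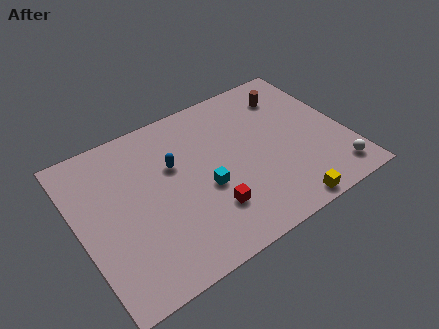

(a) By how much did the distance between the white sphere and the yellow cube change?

+1.6

They were about 1.4 units apart before and 3.0 after — 1.6 units further apart.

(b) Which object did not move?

the white sphere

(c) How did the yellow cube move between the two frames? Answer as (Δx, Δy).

(-1.9, -1.7)

From the two frames, the yellow cube sits at roughly (12.1, 2.5) before and (10.2, 0.8) after.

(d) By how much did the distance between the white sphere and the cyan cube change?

+1.2

They were about 5.9 units apart before and 7.1 after — 1.2 units further apart.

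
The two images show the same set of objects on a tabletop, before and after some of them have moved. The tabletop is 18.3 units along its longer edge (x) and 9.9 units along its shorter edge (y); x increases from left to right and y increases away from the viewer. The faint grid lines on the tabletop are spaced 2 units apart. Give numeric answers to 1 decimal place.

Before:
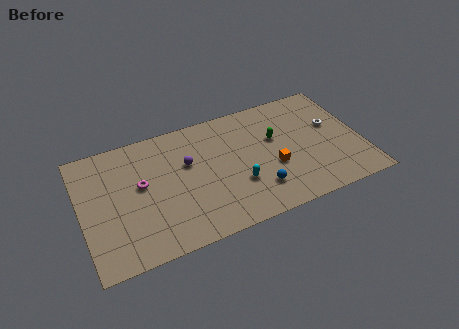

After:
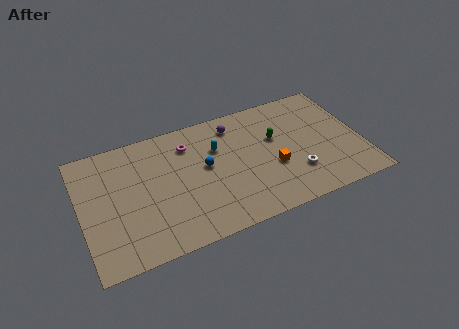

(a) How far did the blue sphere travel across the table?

4.4

The blue sphere moved from about (11.2, 2.4) to (8.1, 5.5), a distance of √(3.1² + 3.1²) ≈ 4.4.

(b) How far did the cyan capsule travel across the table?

3.5

The cyan capsule was near (10.0, 3.3) before and (9.0, 6.7) after, so it travelled √(1.0² + 3.4²) ≈ 3.5 units.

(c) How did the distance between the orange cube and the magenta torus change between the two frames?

-2.2

Before: roughly 8.7 units apart; after: 6.5. That's 2.2 units closer together.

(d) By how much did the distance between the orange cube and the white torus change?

-3.0

Before: roughly 4.7 units apart; after: 1.7. That's 3.0 units closer together.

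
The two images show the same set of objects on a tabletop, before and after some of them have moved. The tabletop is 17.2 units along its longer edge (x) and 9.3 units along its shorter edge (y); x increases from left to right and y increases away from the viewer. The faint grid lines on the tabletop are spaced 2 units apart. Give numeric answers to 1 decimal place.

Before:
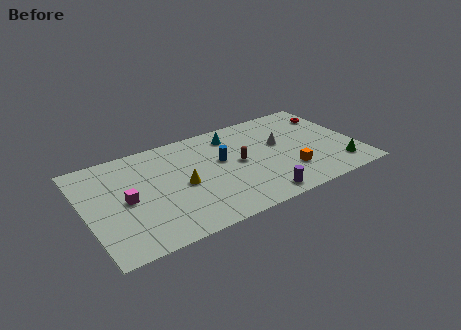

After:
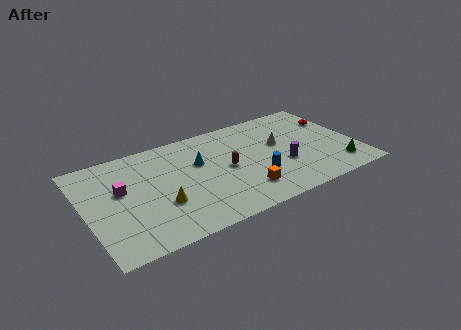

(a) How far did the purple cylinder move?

3.0

The purple cylinder moved from about (10.4, 1.1) to (12.4, 3.4), a distance of √(2.0² + 2.3²) ≈ 3.0.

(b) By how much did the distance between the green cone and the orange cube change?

+2.9

They were about 3.2 units apart before and 6.1 after — 2.9 units further apart.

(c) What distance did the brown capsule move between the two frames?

0.8

The brown capsule was near (9.7, 4.8) before and (8.9, 4.6) after, so it travelled √(0.8² + 0.2²) ≈ 0.8 units.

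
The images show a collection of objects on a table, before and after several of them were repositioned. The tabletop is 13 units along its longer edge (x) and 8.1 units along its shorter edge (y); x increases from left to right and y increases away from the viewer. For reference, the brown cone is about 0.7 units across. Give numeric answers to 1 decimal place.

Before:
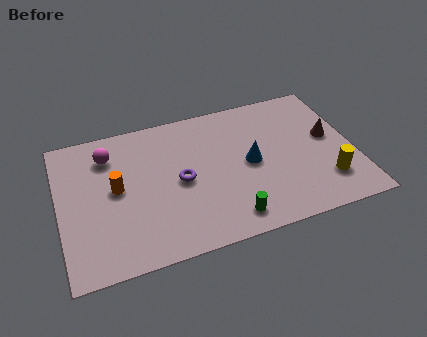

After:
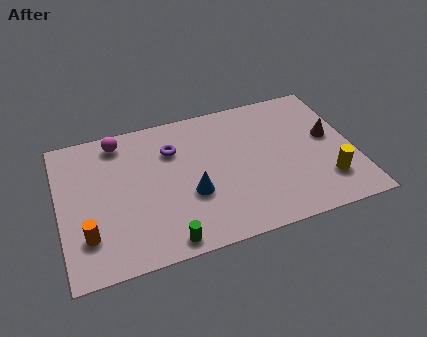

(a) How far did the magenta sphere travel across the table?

0.9

The magenta sphere moved from about (2.3, 6.3) to (2.8, 7.0), a distance of √(0.5² + 0.7²) ≈ 0.9.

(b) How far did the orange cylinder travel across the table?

2.6

The orange cylinder was near (2.5, 4.3) before and (1.1, 2.1) after, so it travelled √(1.4² + 2.2²) ≈ 2.6 units.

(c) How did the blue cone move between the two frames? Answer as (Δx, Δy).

(-2.7, -1.0)

The blue cone started near (8.4, 4.0) and ended near (5.7, 3.0).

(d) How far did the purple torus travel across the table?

1.9

The purple torus moved from about (5.3, 3.9) to (5.1, 5.8), a distance of √(0.2² + 1.9²) ≈ 1.9.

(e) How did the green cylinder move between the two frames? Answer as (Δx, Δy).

(-2.8, -0.4)

From the two frames, the green cylinder sits at roughly (7.2, 1.2) before and (4.4, 0.8) after.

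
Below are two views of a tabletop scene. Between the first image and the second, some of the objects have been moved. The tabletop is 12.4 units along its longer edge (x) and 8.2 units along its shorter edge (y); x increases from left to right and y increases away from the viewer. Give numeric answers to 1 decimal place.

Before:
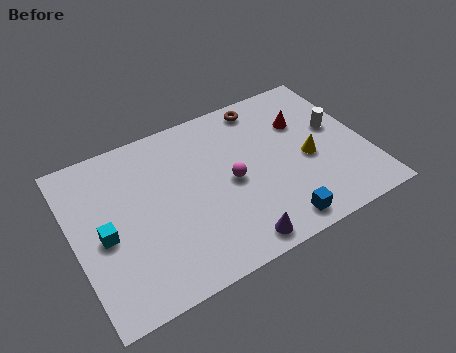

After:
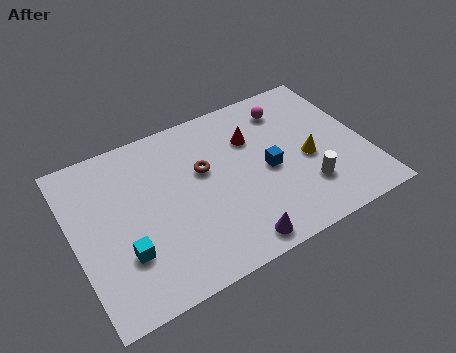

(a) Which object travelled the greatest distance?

the magenta sphere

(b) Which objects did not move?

the purple cone and the yellow cone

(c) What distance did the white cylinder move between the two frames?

3.0

The white cylinder moved from about (11.3, 4.7) to (9.6, 2.2), a distance of √(1.7² + 2.5²) ≈ 3.0.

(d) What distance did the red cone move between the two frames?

2.2

The red cone moved from about (10.0, 5.6) to (7.8, 5.7), a distance of √(2.2² + 0.1²) ≈ 2.2.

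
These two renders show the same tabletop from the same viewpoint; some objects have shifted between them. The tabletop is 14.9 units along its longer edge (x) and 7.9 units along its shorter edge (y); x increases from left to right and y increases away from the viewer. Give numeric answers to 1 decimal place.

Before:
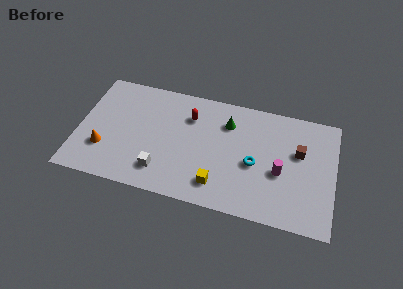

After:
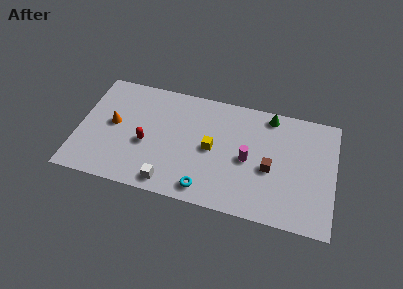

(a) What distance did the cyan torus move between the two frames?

3.6

From (10.3, 3.5) to (7.6, 1.1), the cyan torus covered √(2.7² + 2.4²) ≈ 3.6 units.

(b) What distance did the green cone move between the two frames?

2.6

The green cone was near (8.6, 5.9) before and (11.0, 7.0) after, so it travelled √(2.4² + 1.1²) ≈ 2.6 units.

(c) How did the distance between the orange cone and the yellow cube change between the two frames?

-0.9

They were about 6.7 units apart before and 5.8 after — 0.9 units closer together.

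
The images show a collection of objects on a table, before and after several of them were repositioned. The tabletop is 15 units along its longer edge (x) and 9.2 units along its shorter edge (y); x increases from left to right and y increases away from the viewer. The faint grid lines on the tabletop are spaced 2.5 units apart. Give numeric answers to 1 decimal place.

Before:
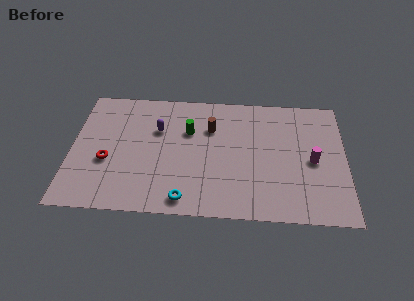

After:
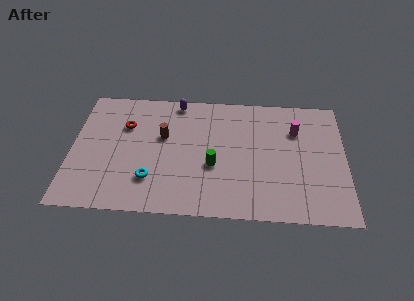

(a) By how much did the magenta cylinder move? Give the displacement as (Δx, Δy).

(-0.9, 2.2)

From the two frames, the magenta cylinder sits at roughly (13.2, 4.3) before and (12.3, 6.5) after.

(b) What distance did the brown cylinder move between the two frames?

2.7

The brown cylinder moved from about (7.6, 6.4) to (5.0, 5.6), a distance of √(2.6² + 0.8²) ≈ 2.7.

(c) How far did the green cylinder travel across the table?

2.9

The green cylinder moved from about (6.4, 6.1) to (7.8, 3.6), a distance of √(1.4² + 2.5²) ≈ 2.9.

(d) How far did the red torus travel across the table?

2.8

The red torus was near (2.0, 3.6) before and (2.9, 6.3) after, so it travelled √(0.9² + 2.7²) ≈ 2.8 units.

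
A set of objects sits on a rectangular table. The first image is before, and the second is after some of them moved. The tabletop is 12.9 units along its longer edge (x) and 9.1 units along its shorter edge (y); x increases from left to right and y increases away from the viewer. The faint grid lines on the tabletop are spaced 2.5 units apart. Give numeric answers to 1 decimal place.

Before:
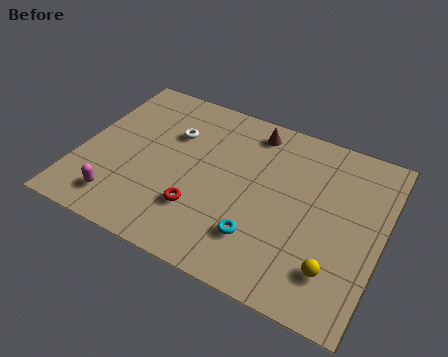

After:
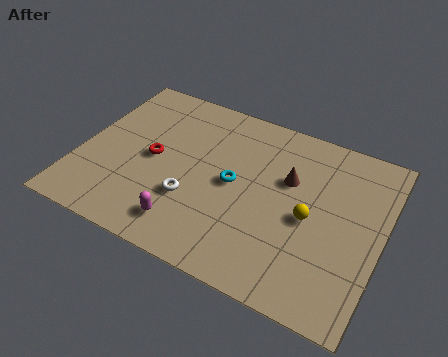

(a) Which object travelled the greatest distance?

the white torus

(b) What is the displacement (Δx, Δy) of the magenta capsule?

(2.9, 0.0)

The magenta capsule started near (2.1, 1.6) and ended near (5.0, 1.6).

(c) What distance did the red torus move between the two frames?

3.0

From (5.4, 2.6) to (3.1, 4.5), the red torus covered √(2.3² + 1.9²) ≈ 3.0 units.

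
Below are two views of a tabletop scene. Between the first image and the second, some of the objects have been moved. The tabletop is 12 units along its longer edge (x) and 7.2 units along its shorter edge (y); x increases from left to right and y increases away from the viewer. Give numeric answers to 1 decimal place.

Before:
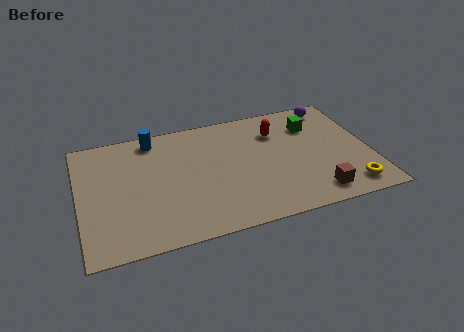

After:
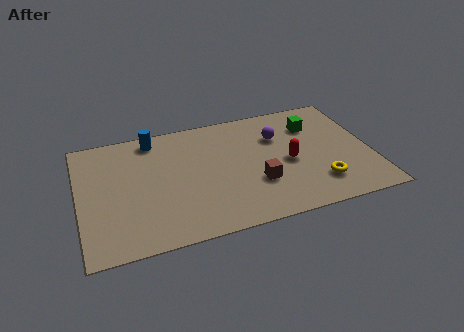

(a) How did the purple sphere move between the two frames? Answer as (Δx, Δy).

(-2.4, -1.3)

The purple sphere was at about (10.7, 6.3) and moved to about (8.3, 5.0).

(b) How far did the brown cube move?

2.6

From (9.5, 1.1) to (7.2, 2.4), the brown cube covered √(2.3² + 1.3²) ≈ 2.6 units.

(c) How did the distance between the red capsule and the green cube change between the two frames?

+0.8

Before: roughly 1.5 units apart; after: 2.3. That's 0.8 units further apart.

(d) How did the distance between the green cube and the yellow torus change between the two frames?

-0.7

They were about 4.3 units apart before and 3.6 after — 0.7 units closer together.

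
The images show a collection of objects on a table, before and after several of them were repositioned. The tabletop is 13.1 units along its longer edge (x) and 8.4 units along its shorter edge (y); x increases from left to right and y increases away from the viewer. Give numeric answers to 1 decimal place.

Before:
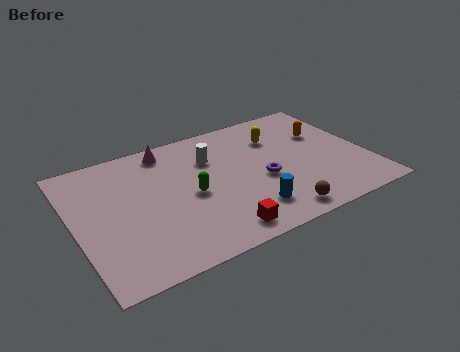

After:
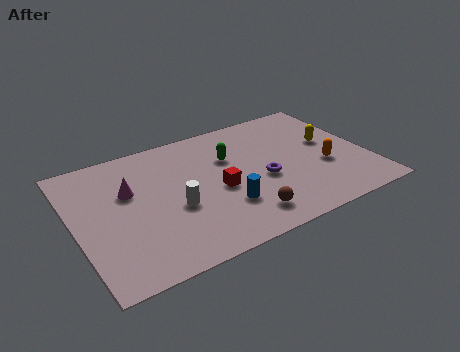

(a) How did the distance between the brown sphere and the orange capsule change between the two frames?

-1.1

They were about 5.4 units apart before and 4.3 after — 1.1 units closer together.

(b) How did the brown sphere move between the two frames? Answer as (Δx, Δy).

(-1.4, 0.5)

From the two frames, the brown sphere sits at roughly (8.5, 1.0) before and (7.1, 1.5) after.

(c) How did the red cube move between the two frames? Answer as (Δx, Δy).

(0.4, 2.6)

The red cube was at about (5.9, 1.1) and moved to about (6.3, 3.7).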